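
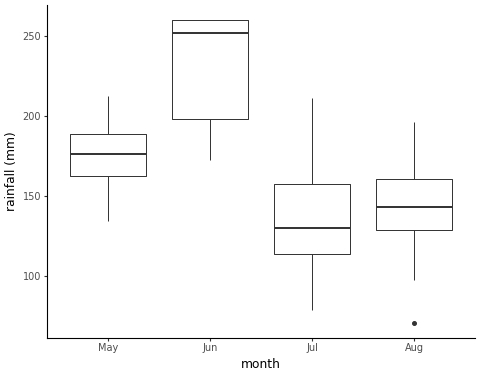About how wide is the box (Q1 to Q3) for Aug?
Q3 ≈ 160, Q1 ≈ 130; IQR ≈ 30.

≈ 30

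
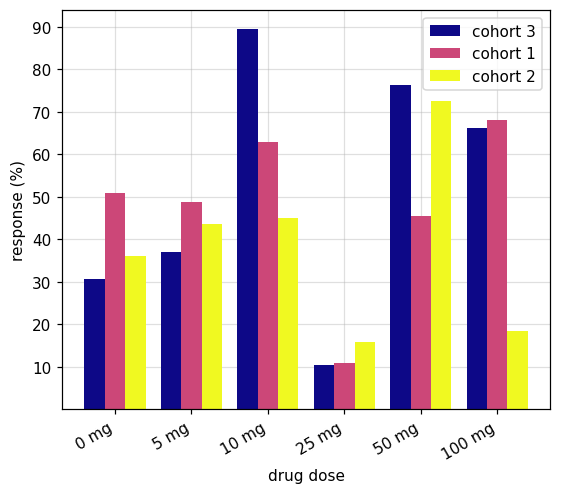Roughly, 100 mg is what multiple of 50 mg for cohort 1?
≈ 1.4×

100 mg ≈ 70, 50 mg ≈ 50; 70/50 ≈ 1.4.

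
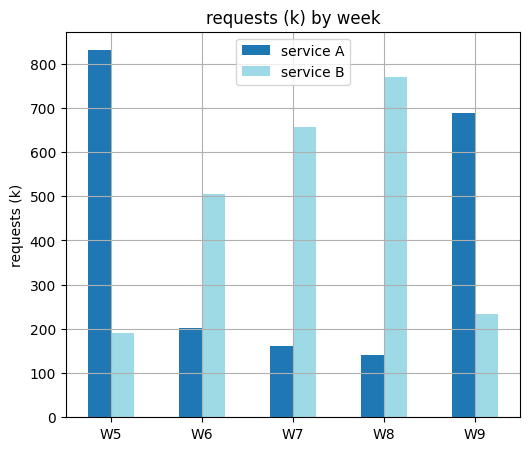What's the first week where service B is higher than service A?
W6

W5: service B ≈ 200 vs service A ≈ 800 (not yet); W6: service B ≈ 500 vs service A ≈ 200 (first crossover).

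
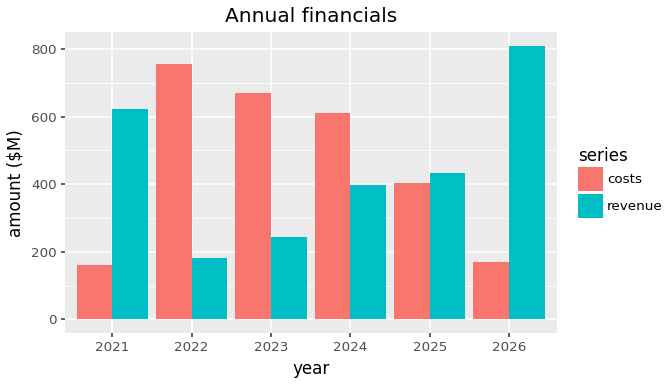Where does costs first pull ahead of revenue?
2022

2021: costs ≈ 200 vs revenue ≈ 600 (not yet); 2022: costs ≈ 800 vs revenue ≈ 200 (first crossover).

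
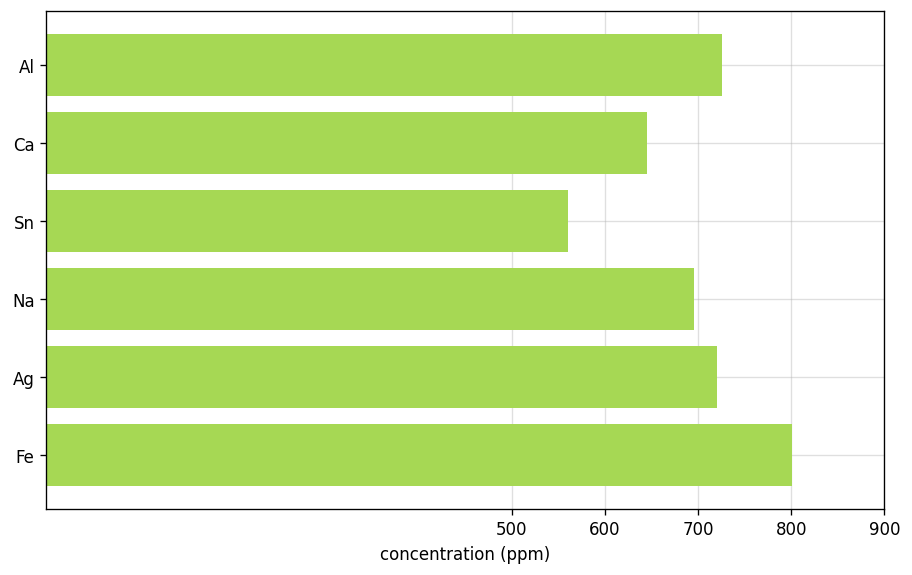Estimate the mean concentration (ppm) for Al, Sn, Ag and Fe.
≈ 700

(700 + 600 + 700 + 800) / 4 ≈ 700.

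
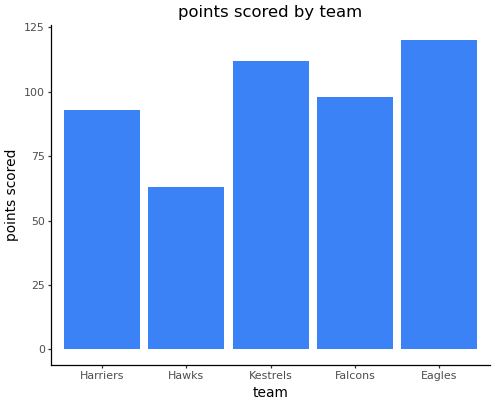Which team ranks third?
Top 4: Eagles ≈ 120, Kestrels ≈ 110, Falcons ≈ 100, Harriers ≈ 90.

Falcons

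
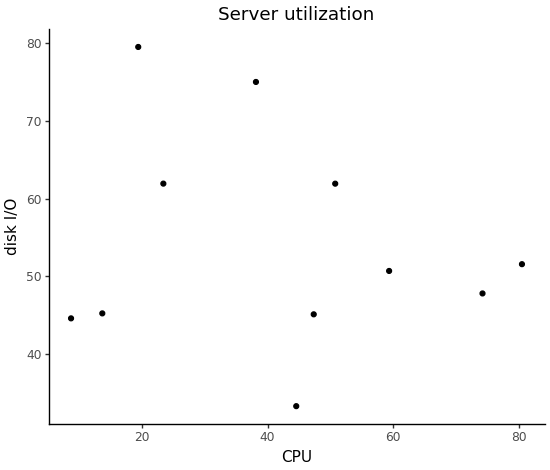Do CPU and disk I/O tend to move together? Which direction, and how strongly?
Points are roughly uncorrelated; weak (|r| ≈ 0.2).

no clear correlation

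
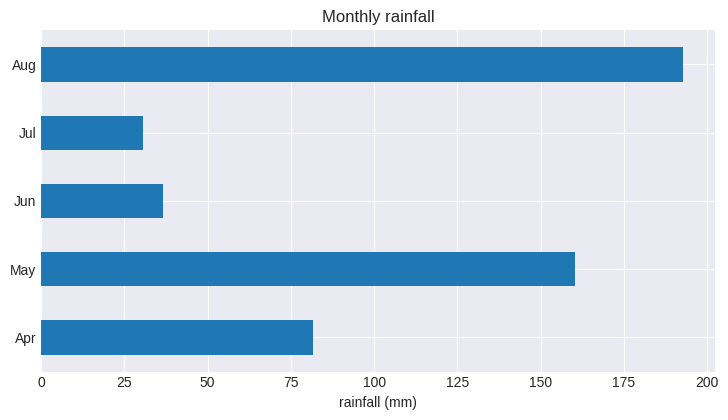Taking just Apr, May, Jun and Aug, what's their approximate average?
(80 + 160 + 40 + 200) / 4 ≈ 120.

≈ 120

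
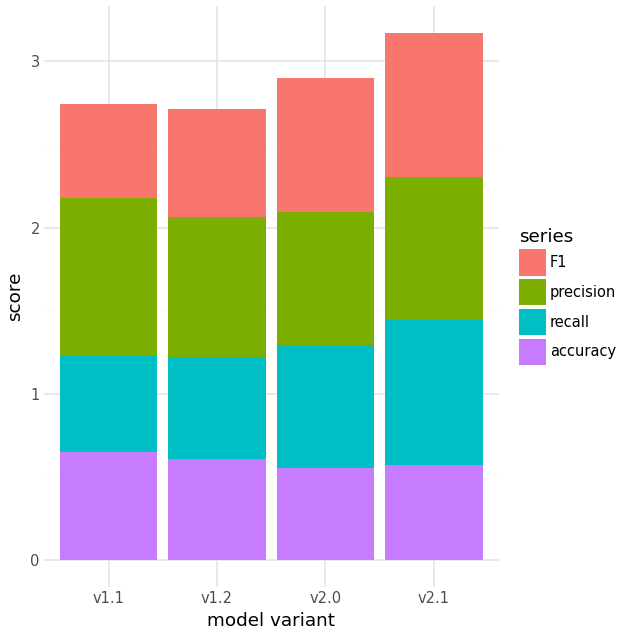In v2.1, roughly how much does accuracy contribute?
≈ 0.5

accuracy top ≈ 0.5, bottom ≈ 0.0; segment ≈ 0.5.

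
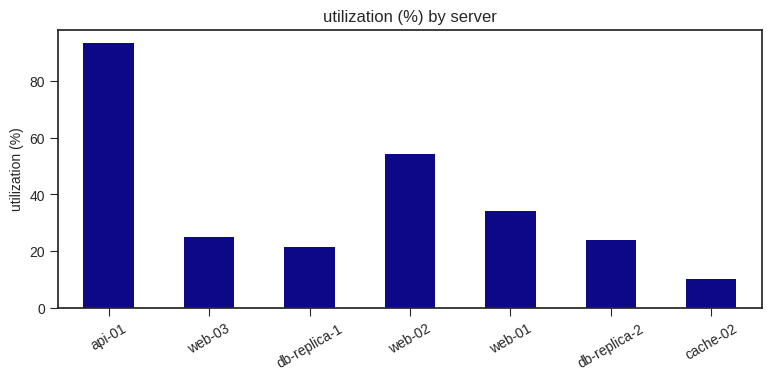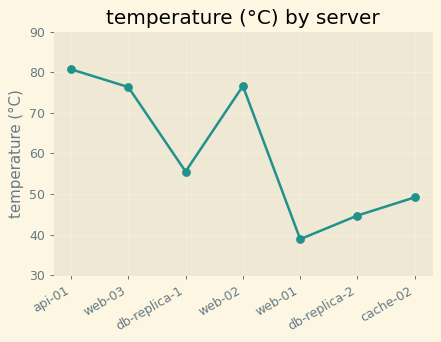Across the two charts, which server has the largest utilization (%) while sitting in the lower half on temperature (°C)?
web-01

Chart 2 median temperature (°C) ≈ 60; below-median servers: web-01, db-replica-2, cache-02. Among those, web-01 has the highest utilization (%) (≈ 30).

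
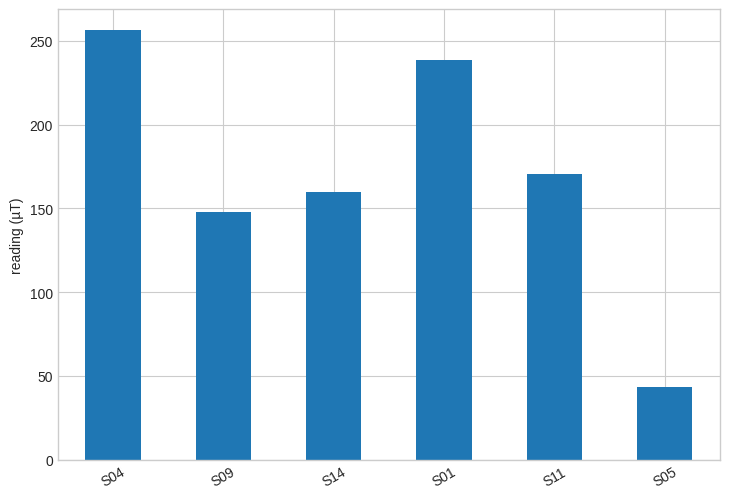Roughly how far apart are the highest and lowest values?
Max S04 ≈ 250, min S05 ≈ 50; range ≈ 200.

≈ 200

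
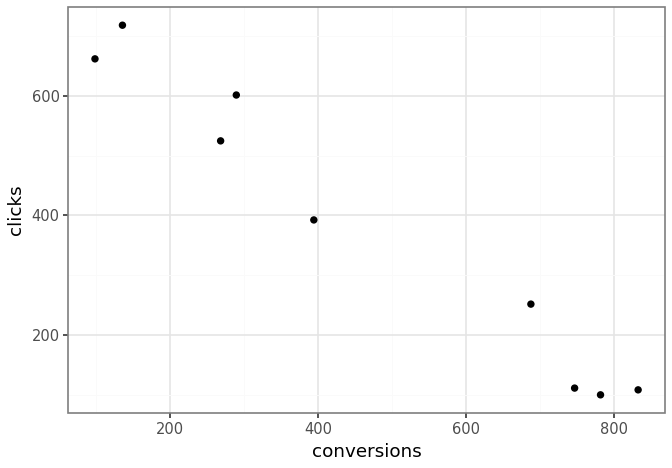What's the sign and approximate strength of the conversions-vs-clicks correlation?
Points are negatively correlated; strong (|r| ≈ 1.0).

negative, strong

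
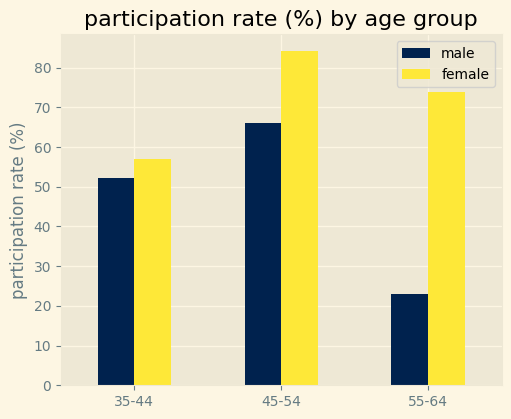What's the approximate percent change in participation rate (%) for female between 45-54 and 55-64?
≈ -12.5%

45-54 ≈ 80, 55-64 ≈ 70; (70 − 80) / 80 ≈ -12.5%.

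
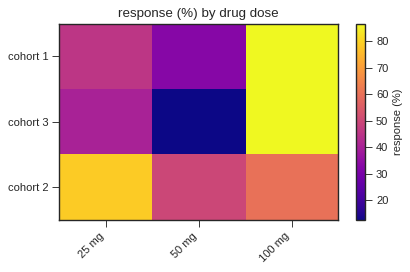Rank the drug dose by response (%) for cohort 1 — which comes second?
Top 3 for cohort 1: 100 mg ≈ 90, 25 mg ≈ 50, 50 mg ≈ 30.

25 mg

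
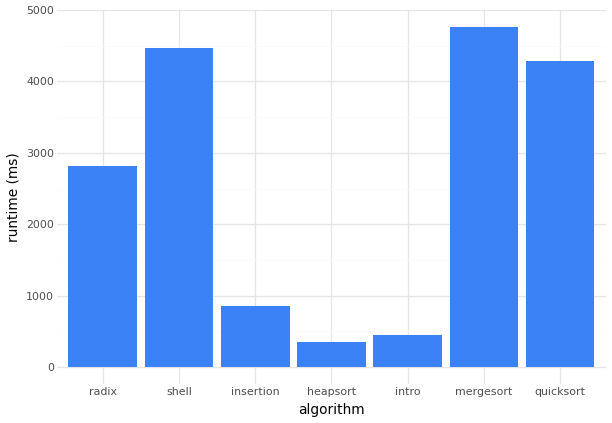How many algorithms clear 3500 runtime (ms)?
3

Above 3500: shell, mergesort, quicksort.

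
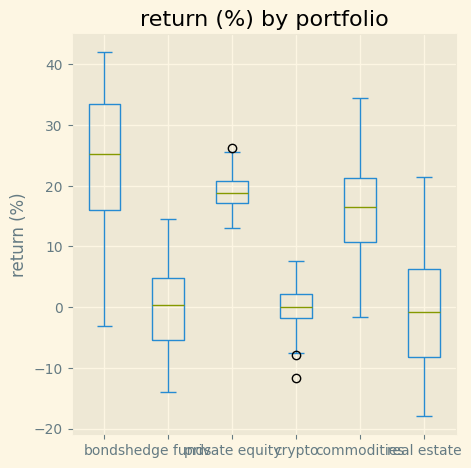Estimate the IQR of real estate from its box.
≈ 15

Q3 ≈ 5, Q1 ≈ -10; IQR ≈ 15.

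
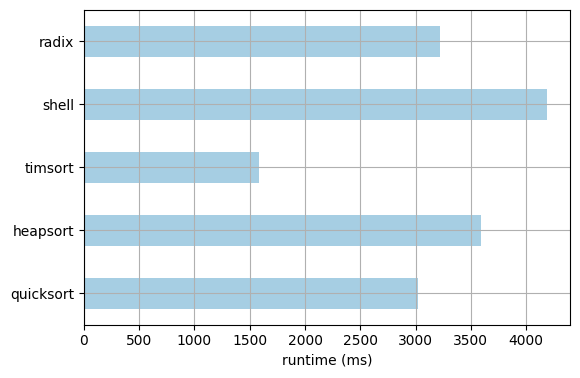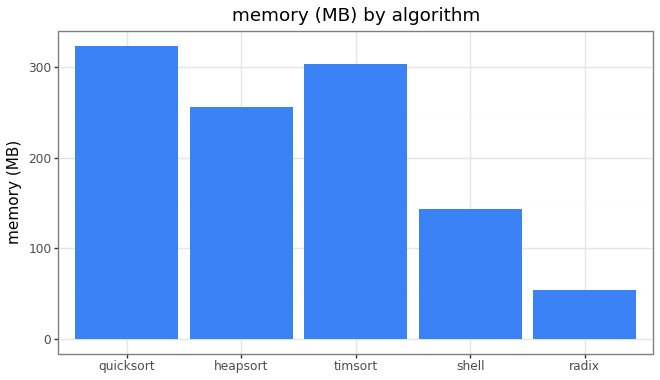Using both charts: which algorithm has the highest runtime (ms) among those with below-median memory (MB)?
Chart 2 median memory (MB) ≈ 250; below-median algorithms: shell, radix. Among those, shell has the highest runtime (ms) (≈ 4000).

shell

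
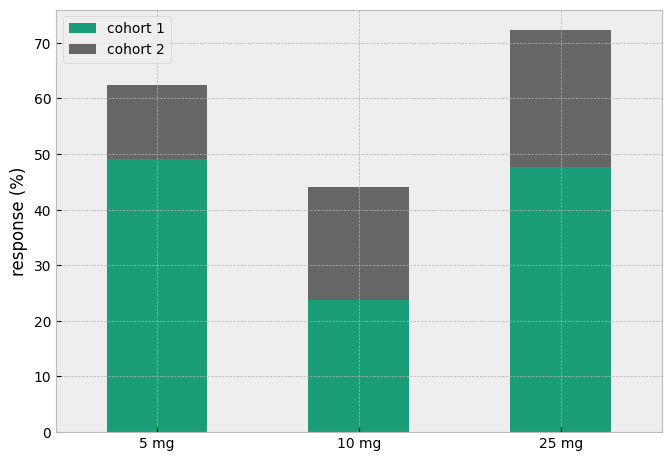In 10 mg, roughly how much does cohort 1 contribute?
≈ 20

cohort 1 top ≈ 20, bottom ≈ 0; segment ≈ 20.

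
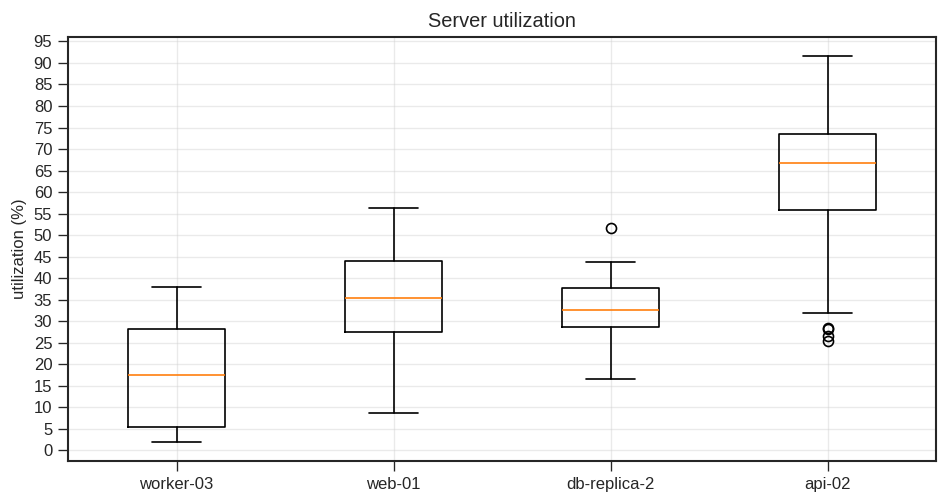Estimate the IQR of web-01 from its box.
Q3 ≈ 45, Q1 ≈ 30; IQR ≈ 15.

≈ 15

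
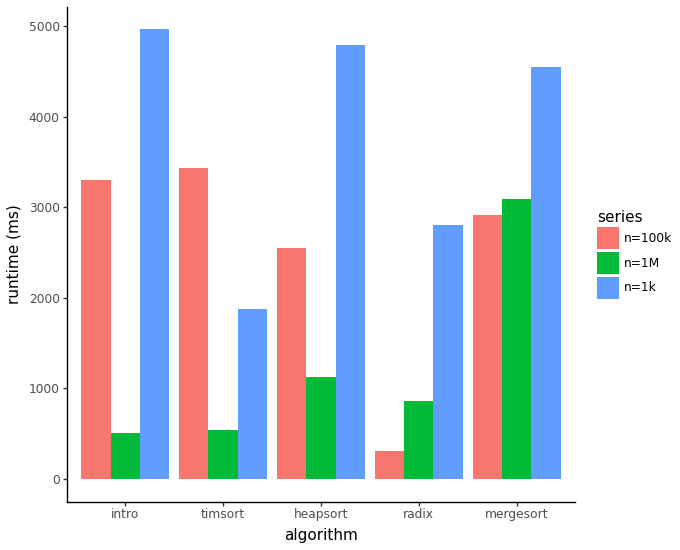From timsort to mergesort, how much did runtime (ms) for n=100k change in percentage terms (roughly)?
timsort ≈ 3500, mergesort ≈ 3000; (3000 − 3500) / 3500 ≈ -14.3%.

≈ -14.3%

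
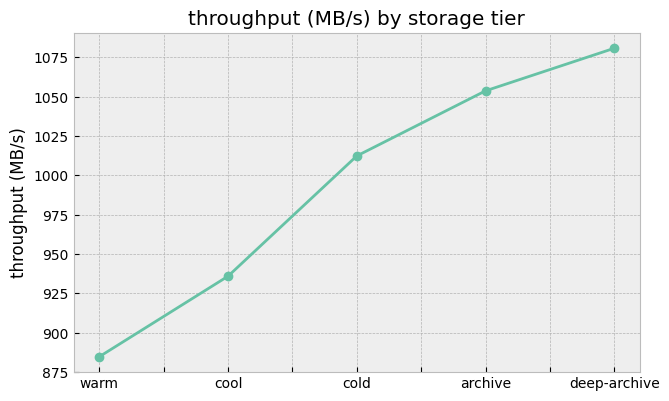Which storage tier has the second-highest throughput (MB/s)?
Top 3: deep-archive ≈ 1080, archive ≈ 1060, cold ≈ 1020.

archive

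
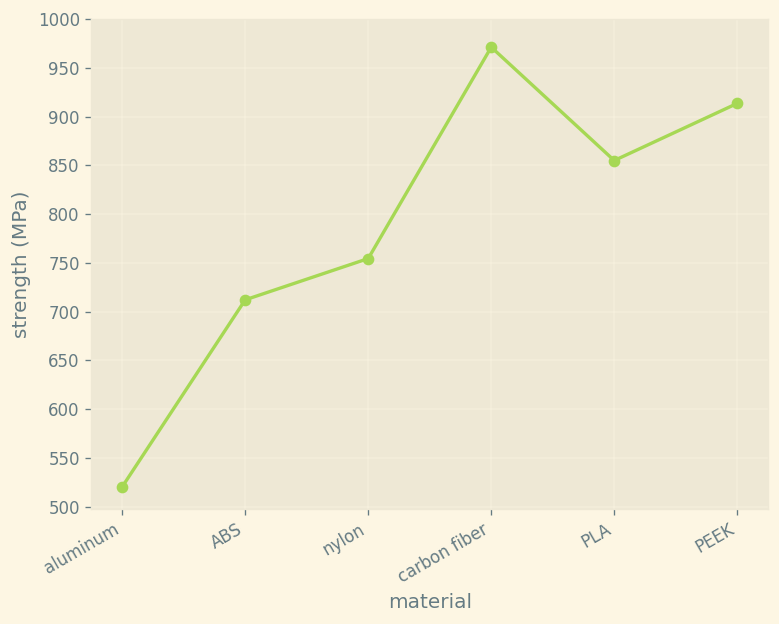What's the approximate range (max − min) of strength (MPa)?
≈ 450

Max carbon fiber ≈ 950, min aluminum ≈ 500; range ≈ 450.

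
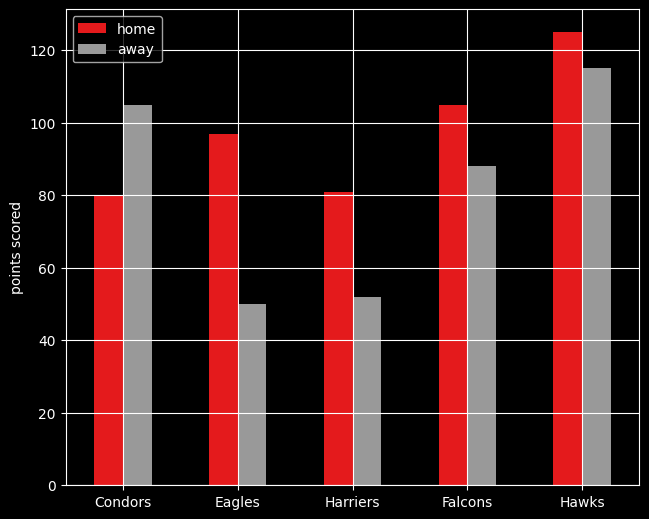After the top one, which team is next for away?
Condors

Top 3 for away: Hawks ≈ 120, Condors ≈ 100, Falcons ≈ 80.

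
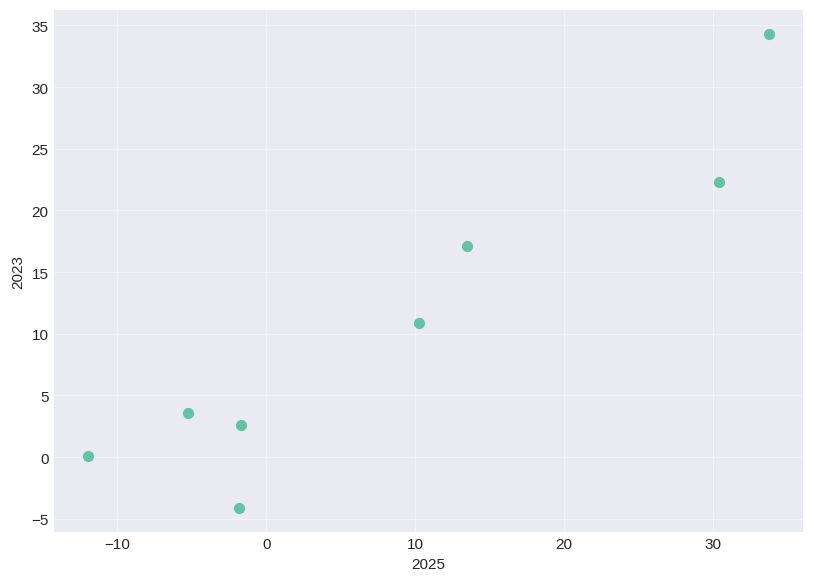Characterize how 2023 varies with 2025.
positive, strong

Points are positively correlated; strong (|r| ≈ 0.9).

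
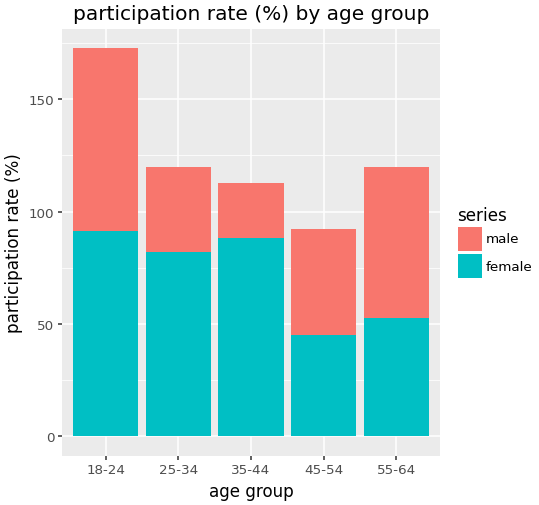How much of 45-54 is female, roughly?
≈ 40

female top ≈ 40, bottom ≈ 0; segment ≈ 40.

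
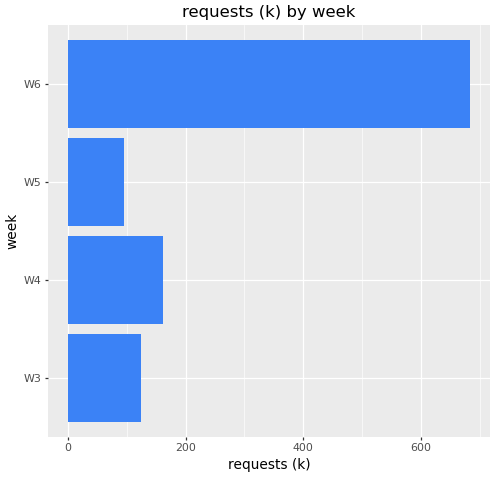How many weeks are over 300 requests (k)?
1

Above 300: W6.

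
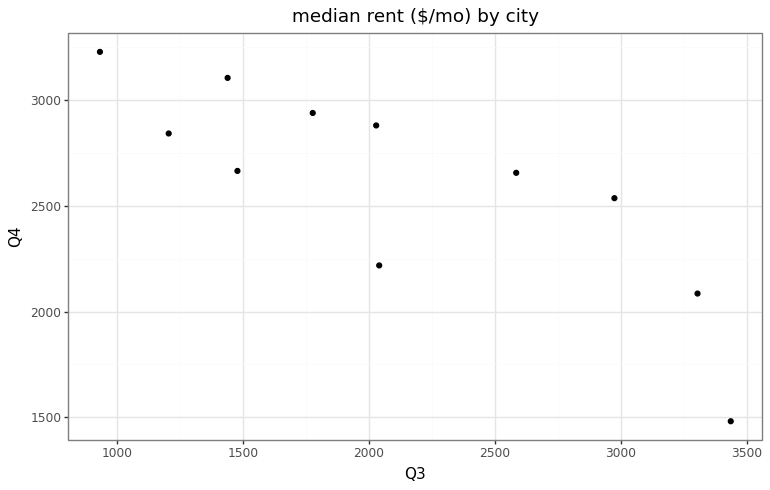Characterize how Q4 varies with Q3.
negative, strong

Points are negatively correlated; strong (|r| ≈ 0.8).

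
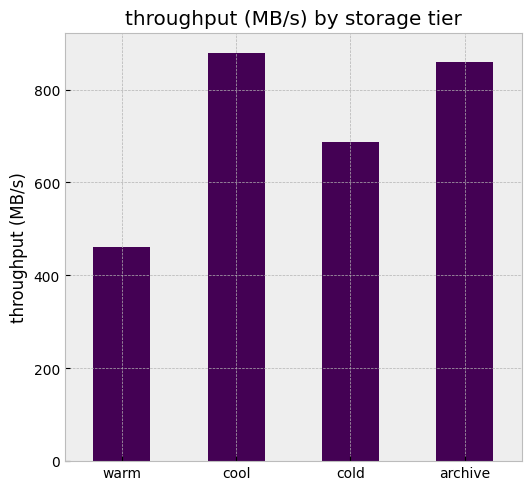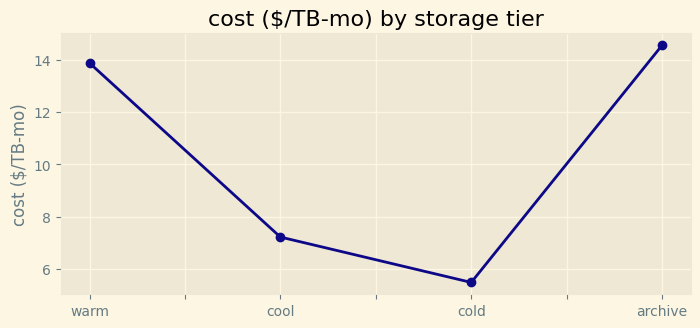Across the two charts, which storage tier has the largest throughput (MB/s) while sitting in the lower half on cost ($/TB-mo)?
cool

Chart 2 median cost ($/TB-mo) ≈ 10; below-median storage tiers: cool, cold. Among those, cool has the highest throughput (MB/s) (≈ 900).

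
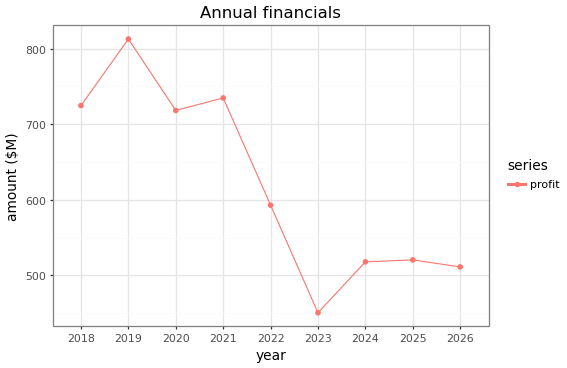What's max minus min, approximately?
≈ 350

Max 2019 ≈ 800, min 2023 ≈ 450; range ≈ 350.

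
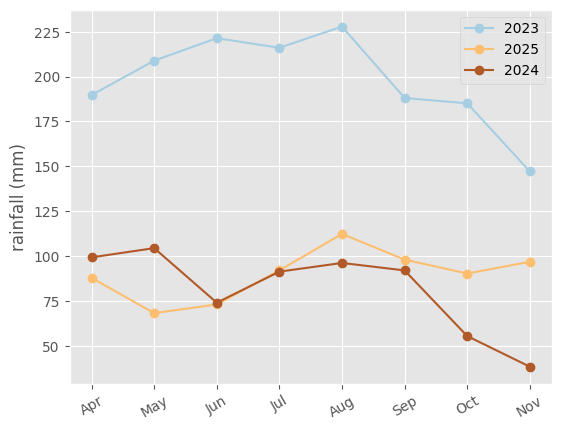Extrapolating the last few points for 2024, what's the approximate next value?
≈ 10

Last three: 100, 60, 40 → slope ≈ -30/step → next ≈ 10.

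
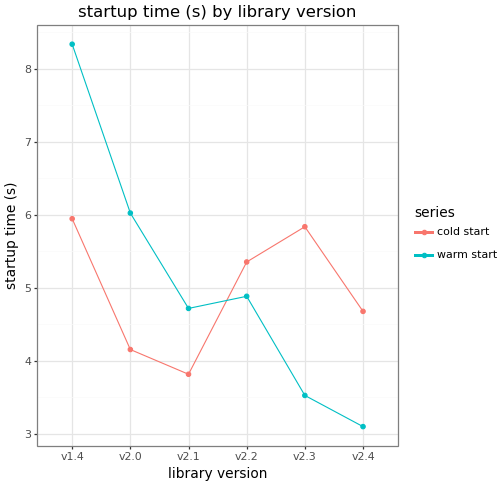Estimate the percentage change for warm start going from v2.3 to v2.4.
≈ -14.3%

v2.3 ≈ 3.5, v2.4 ≈ 3.0; (3.0 − 3.5) / 3.5 ≈ -14.3%.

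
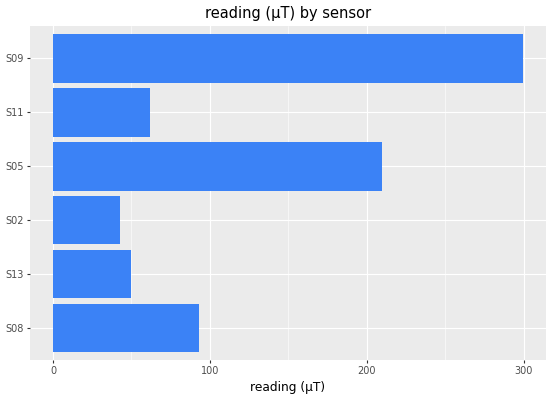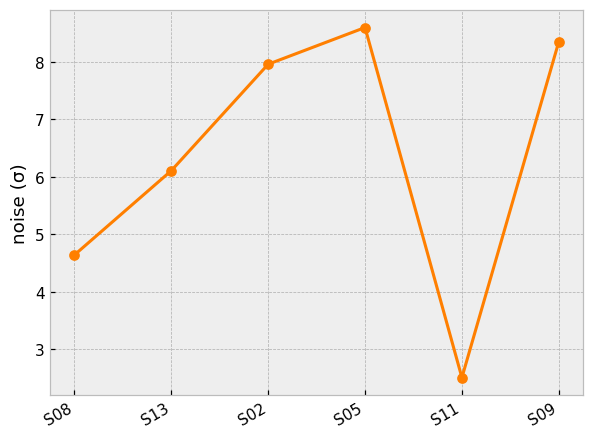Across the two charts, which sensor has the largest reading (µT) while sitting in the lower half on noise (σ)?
Chart 2 median noise (σ) ≈ 7; below-median sensors: S08, S13, S11. Among those, S08 has the highest reading (µT) (≈ 100).

S08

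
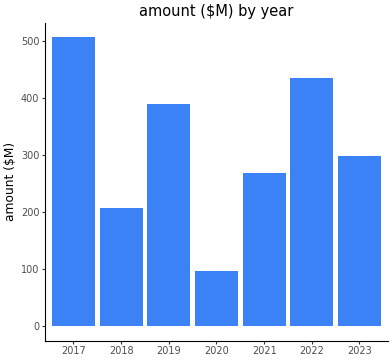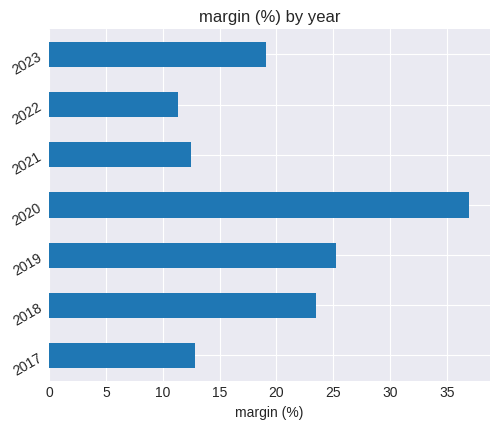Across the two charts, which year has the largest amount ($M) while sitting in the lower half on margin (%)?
Chart 2 median margin (%) ≈ 20; below-median years: 2017, 2021, 2022. Among those, 2017 has the highest amount ($M) (≈ 500).

2017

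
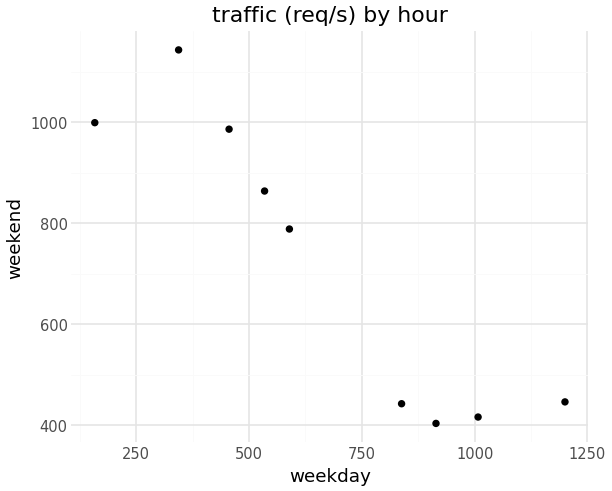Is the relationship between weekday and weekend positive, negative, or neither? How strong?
Points are negatively correlated; strong (|r| ≈ 0.9).

negative, strong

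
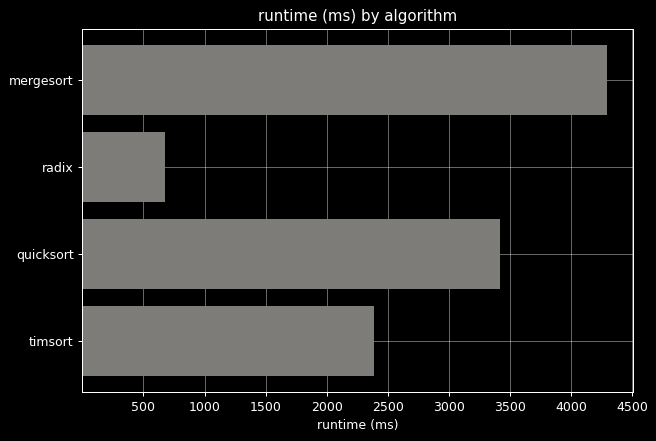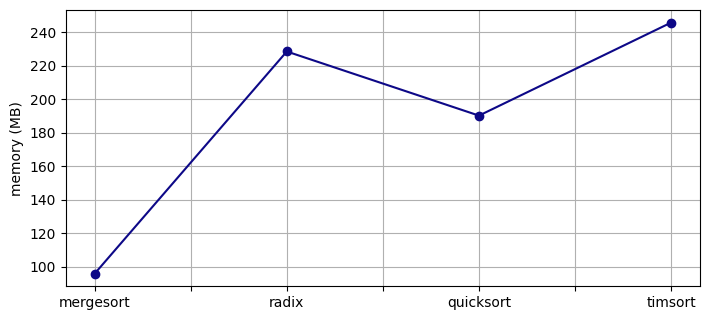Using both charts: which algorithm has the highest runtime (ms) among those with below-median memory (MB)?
mergesort

Chart 2 median memory (MB) ≈ 200; below-median algorithms: mergesort, quicksort. Among those, mergesort has the highest runtime (ms) (≈ 4500).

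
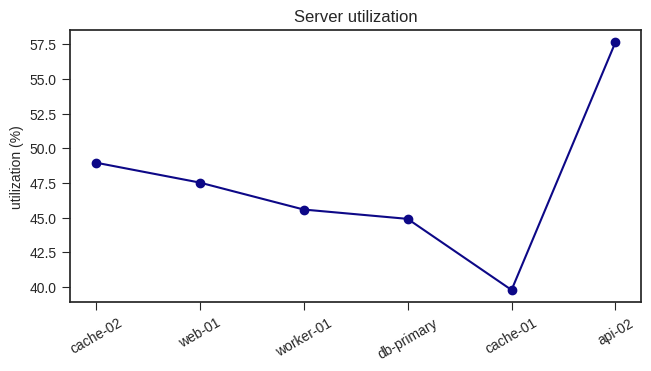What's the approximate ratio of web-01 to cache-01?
≈ 1.2×

web-01 ≈ 48, cache-01 ≈ 40; 48/40 ≈ 1.2.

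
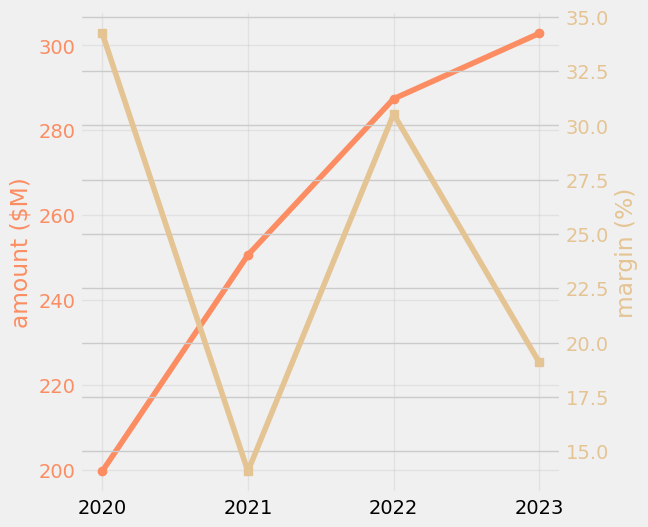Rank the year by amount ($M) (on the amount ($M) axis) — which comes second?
2022

Top 3 (on the amount ($M) axis): 2023 ≈ 300, 2022 ≈ 290, 2021 ≈ 250.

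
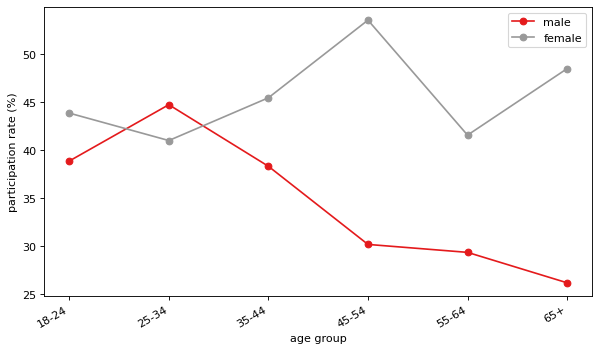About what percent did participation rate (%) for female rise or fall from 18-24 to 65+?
≈ +11.1%

18-24 ≈ 45, 65+ ≈ 50; (50 − 45) / 45 ≈ +11.1%.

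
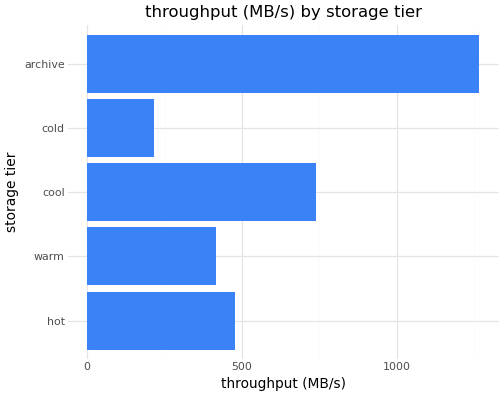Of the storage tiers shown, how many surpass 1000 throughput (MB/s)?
1

Above 1000: archive.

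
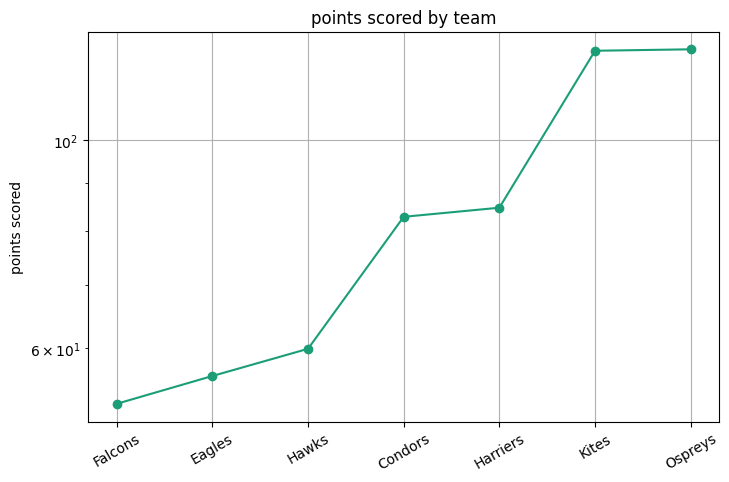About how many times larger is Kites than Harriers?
≈ 1.5×

Kites ≈ 120, Harriers ≈ 80; 120/80 ≈ 1.5.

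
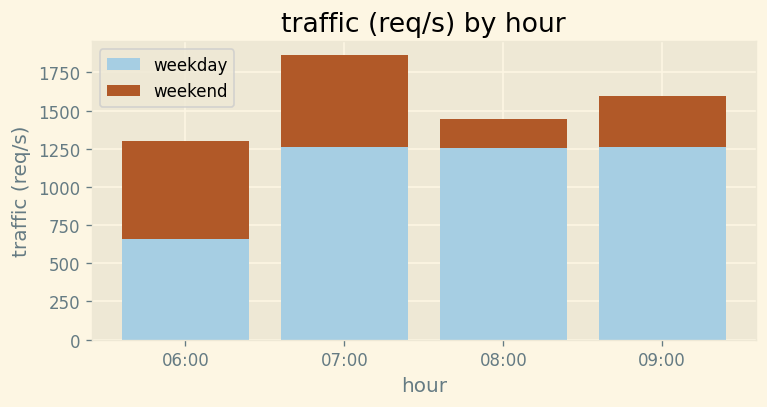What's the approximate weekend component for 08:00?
weekend top ≈ 1400, bottom ≈ 1200; segment ≈ 200.

≈ 200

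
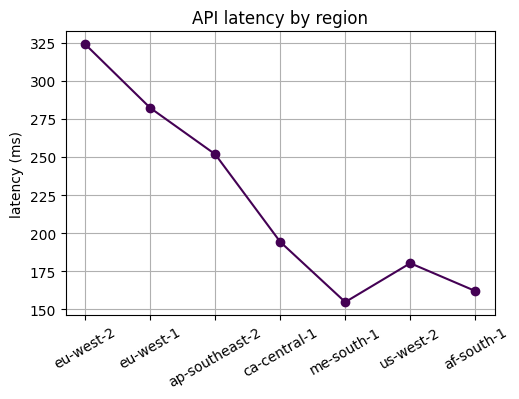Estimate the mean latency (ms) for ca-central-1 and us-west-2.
(200 + 180) / 2 ≈ 190.

≈ 190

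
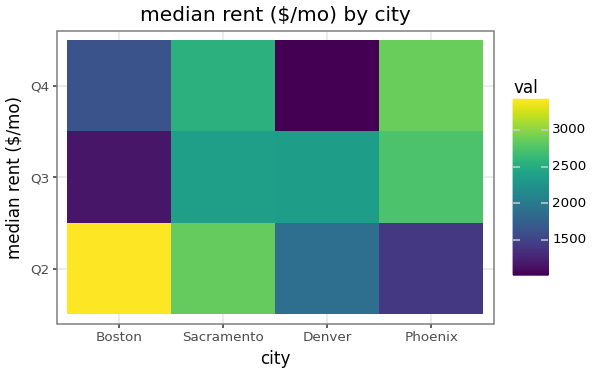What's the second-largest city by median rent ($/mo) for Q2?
Top 3 for Q2: Boston ≈ 3500, Sacramento ≈ 3000, Denver ≈ 2000.

Sacramento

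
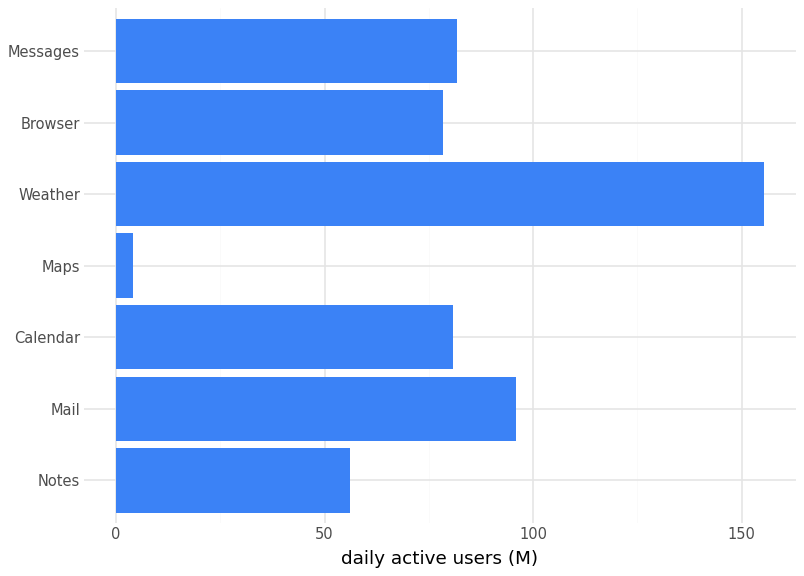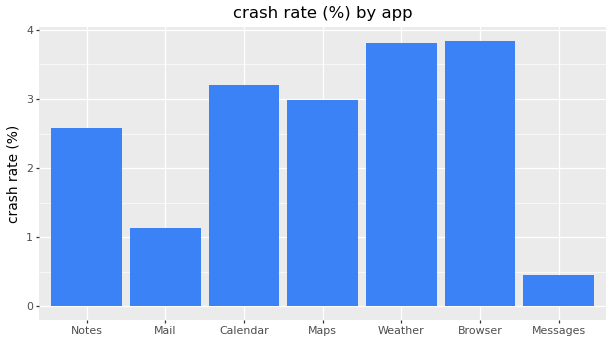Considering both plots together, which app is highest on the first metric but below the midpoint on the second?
Mail

Chart 2 median crash rate (%) ≈ 3; below-median apps: Notes, Mail, Messages. Among those, Mail has the highest daily active users (M) (≈ 100).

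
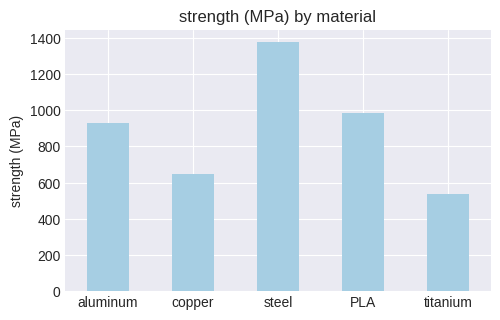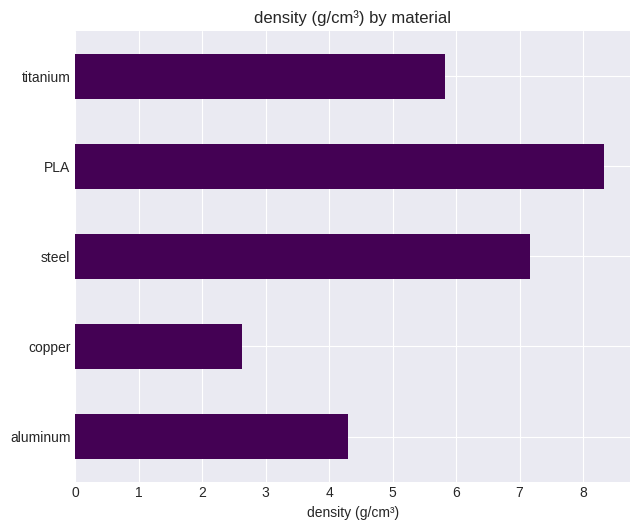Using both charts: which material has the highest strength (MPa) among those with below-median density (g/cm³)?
aluminum

Chart 2 median density (g/cm³) ≈ 6; below-median materials: aluminum, copper. Among those, aluminum has the highest strength (MPa) (≈ 1000).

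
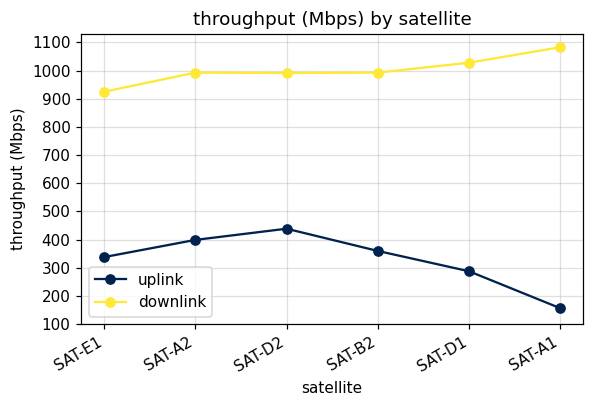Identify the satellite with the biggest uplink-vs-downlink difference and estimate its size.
SAT-A1: uplink ≈ 200, downlink ≈ 1100 → gap ≈ 900. Next-largest (SAT-D1) is only ≈ 700.

SAT-A1, ≈ 900 Mbps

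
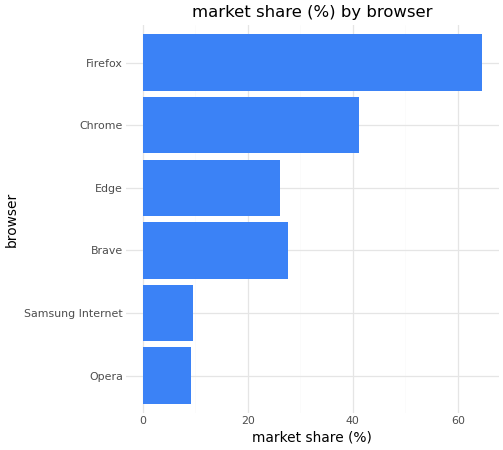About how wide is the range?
Max Firefox ≈ 60, min Opera ≈ 10; range ≈ 50.

≈ 50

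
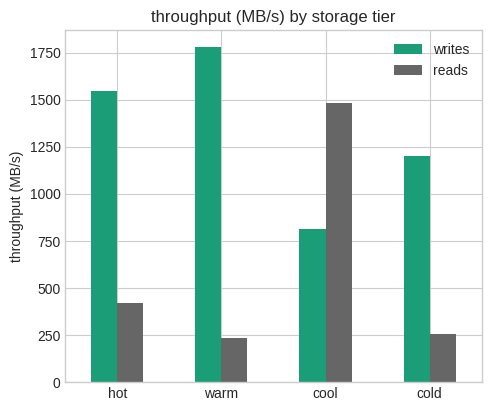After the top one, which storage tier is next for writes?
hot

Top 3 for writes: warm ≈ 1800, hot ≈ 1600, cold ≈ 1200.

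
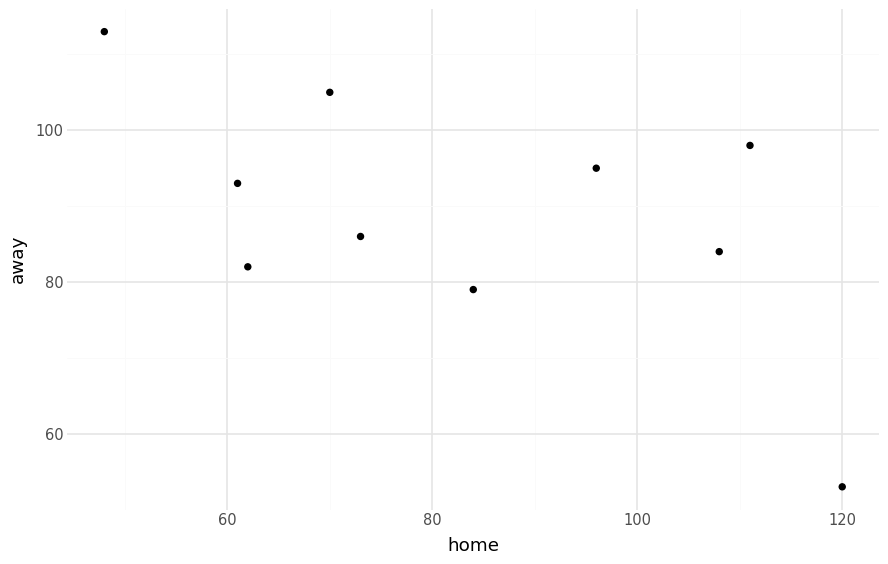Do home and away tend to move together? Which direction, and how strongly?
Points are negatively correlated; moderate (|r| ≈ 0.6).

negative, moderate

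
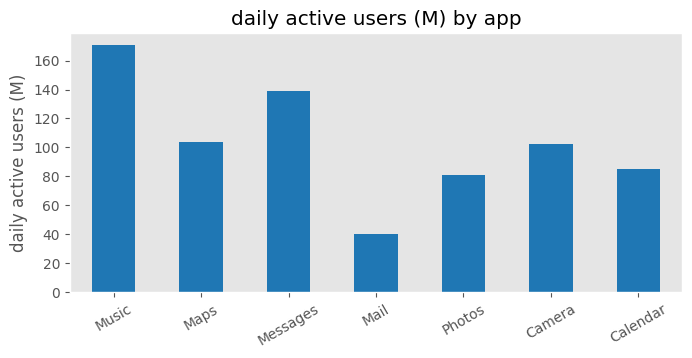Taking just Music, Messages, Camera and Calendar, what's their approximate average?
(180 + 140 + 100 + 80) / 4 ≈ 125.

≈ 125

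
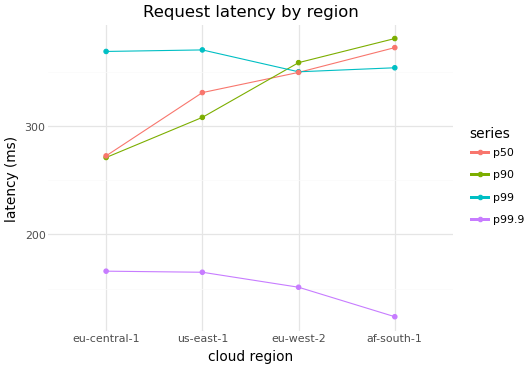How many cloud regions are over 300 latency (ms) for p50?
Above 300: us-east-1, eu-west-2, af-south-1.

3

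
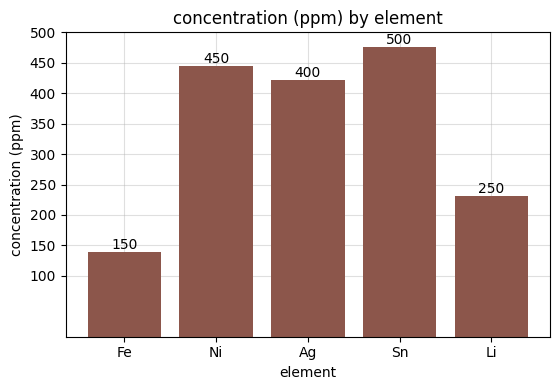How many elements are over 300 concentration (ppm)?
3

Above 300: Ni, Ag, Sn.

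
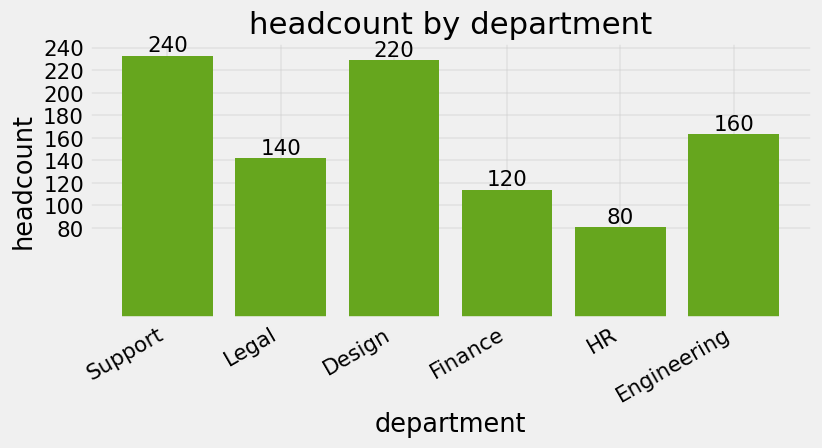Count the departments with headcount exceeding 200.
Above 200: Support, Design.

2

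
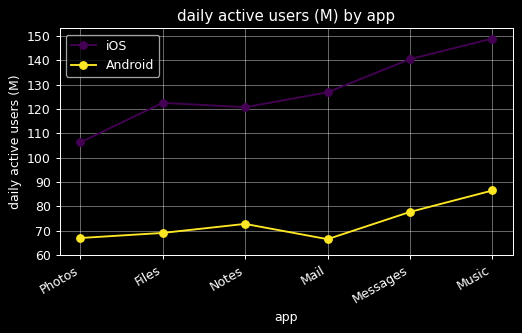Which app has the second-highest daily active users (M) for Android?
Messages

Top 3 for Android: Music ≈ 90, Messages ≈ 80, Notes ≈ 70.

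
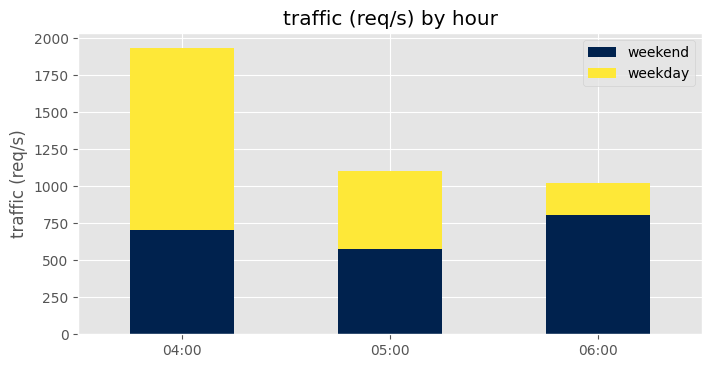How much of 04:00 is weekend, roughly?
weekend top ≈ 800, bottom ≈ 0; segment ≈ 800.

≈ 800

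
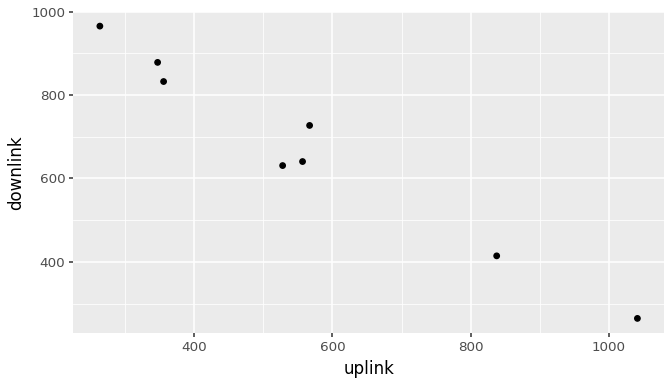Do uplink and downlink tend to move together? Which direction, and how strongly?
negative, strong

Points are negatively correlated; strong (|r| ≈ 1.0).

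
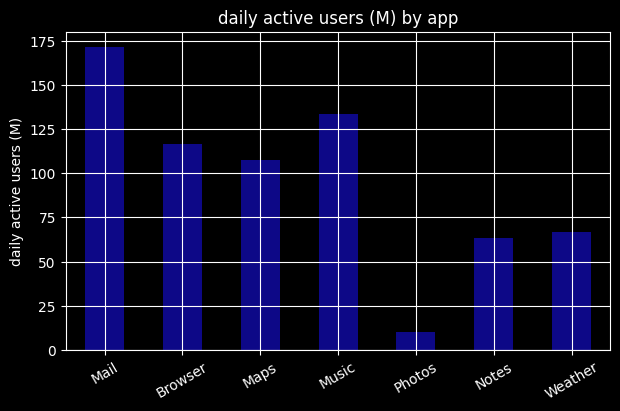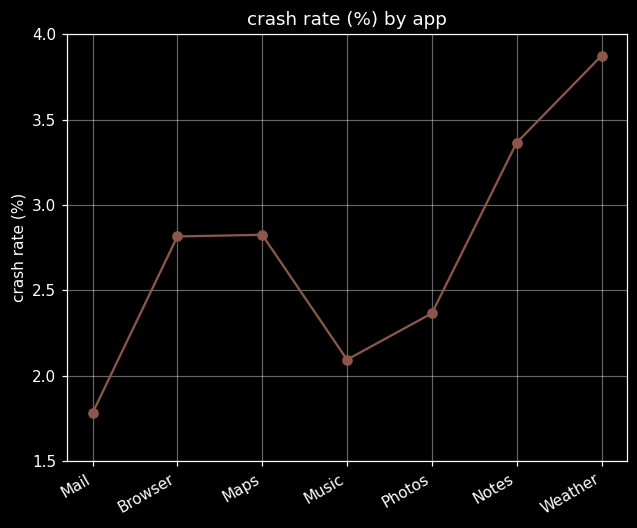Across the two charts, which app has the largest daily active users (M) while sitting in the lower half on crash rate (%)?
Chart 2 median crash rate (%) ≈ 3; below-median apps: Mail, Music, Photos. Among those, Mail has the highest daily active users (M) (≈ 180).

Mail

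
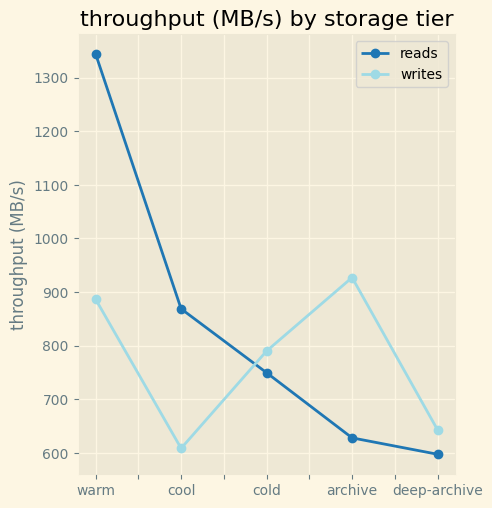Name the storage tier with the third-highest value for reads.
cold

Top 4 for reads: warm ≈ 1300, cool ≈ 900, cold ≈ 700, archive ≈ 600.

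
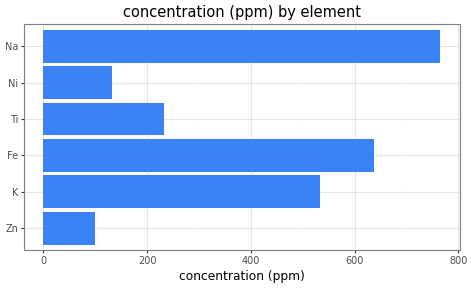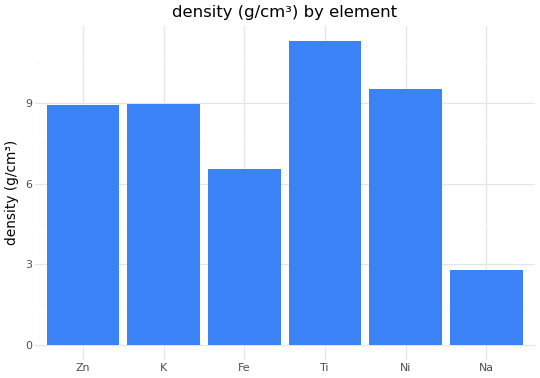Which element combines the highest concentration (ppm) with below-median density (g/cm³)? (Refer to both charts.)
Na

Chart 2 median density (g/cm³) ≈ 8; below-median elements: Zn, Fe, Na. Among those, Na has the highest concentration (ppm) (≈ 800).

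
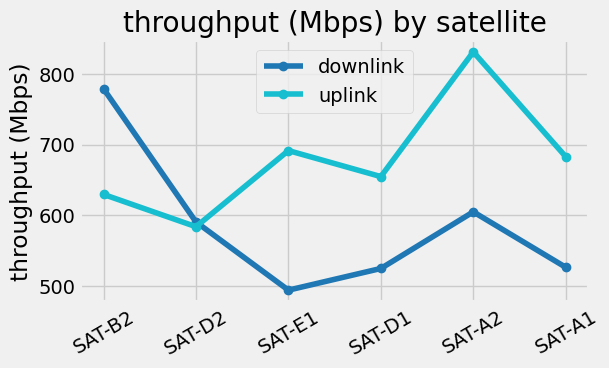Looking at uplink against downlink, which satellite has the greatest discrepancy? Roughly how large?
SAT-A2: uplink ≈ 850, downlink ≈ 600 → gap ≈ 250. Next-largest (SAT-E1) is only ≈ 200.

SAT-A2, ≈ 250 Mbps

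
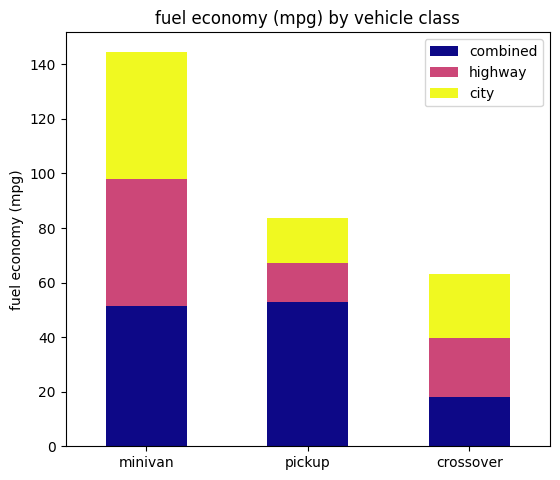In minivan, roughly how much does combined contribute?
combined top ≈ 60, bottom ≈ 0; segment ≈ 60.

≈ 60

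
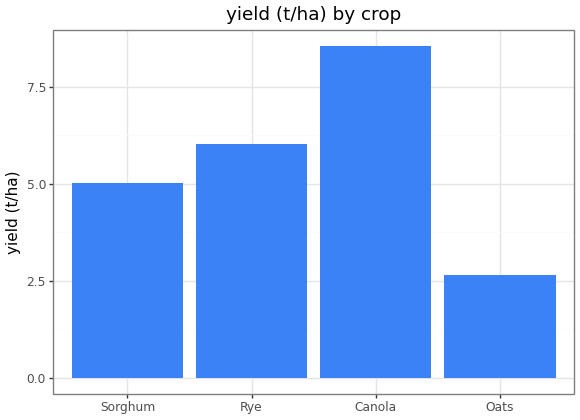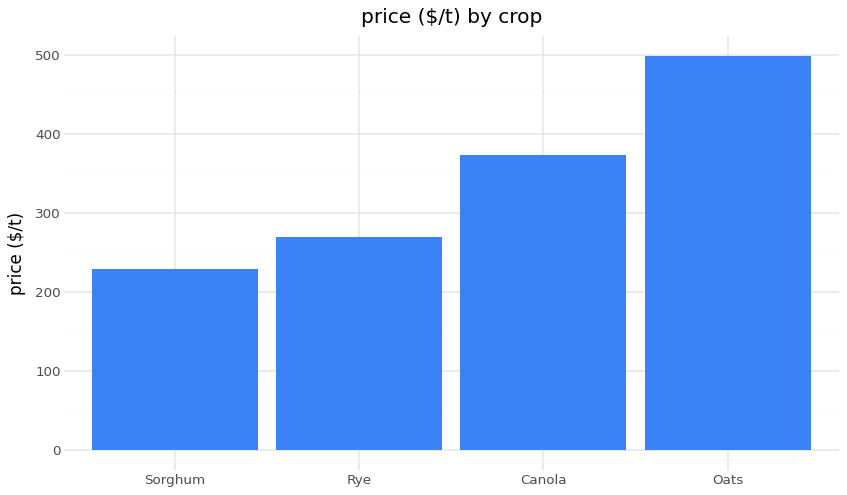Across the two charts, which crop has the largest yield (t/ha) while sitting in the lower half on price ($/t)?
Chart 2 median price ($/t) ≈ 300; below-median crops: Sorghum, Rye. Among those, Rye has the highest yield (t/ha) (≈ 6).

Rye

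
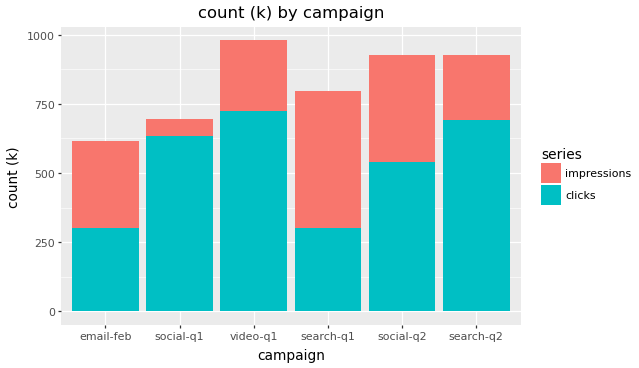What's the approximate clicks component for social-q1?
≈ 600

clicks top ≈ 600, bottom ≈ 0; segment ≈ 600.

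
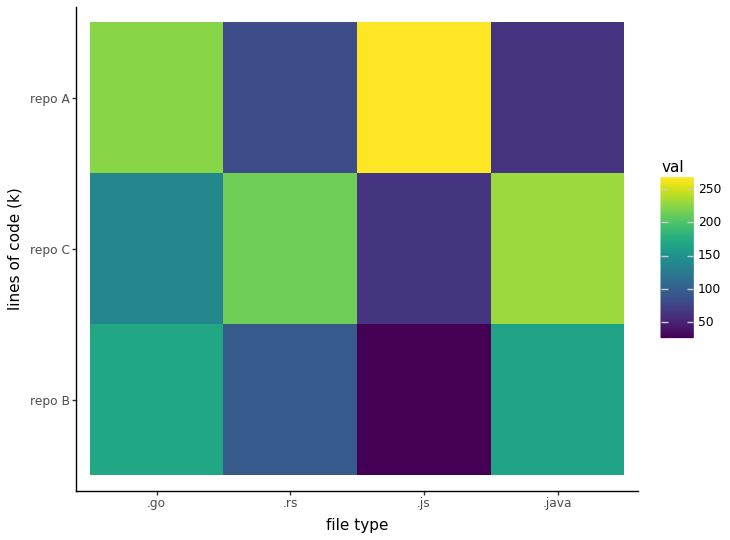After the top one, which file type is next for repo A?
.go

Top 3 for repo A: .js ≈ 275, .go ≈ 225, .rs ≈ 75.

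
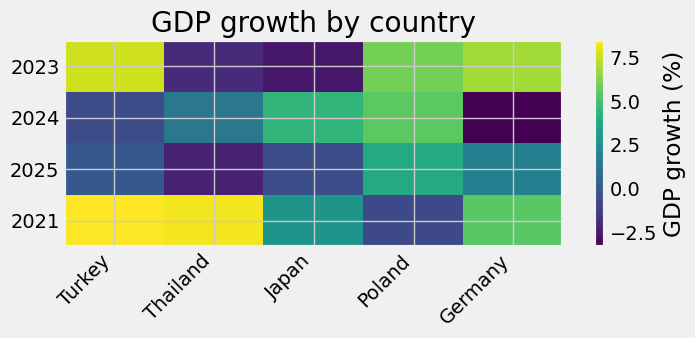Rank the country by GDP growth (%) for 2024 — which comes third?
Top 4 for 2024: Poland ≈ 6, Japan ≈ 4, Thailand ≈ 1, Turkey ≈ -1.

Thailand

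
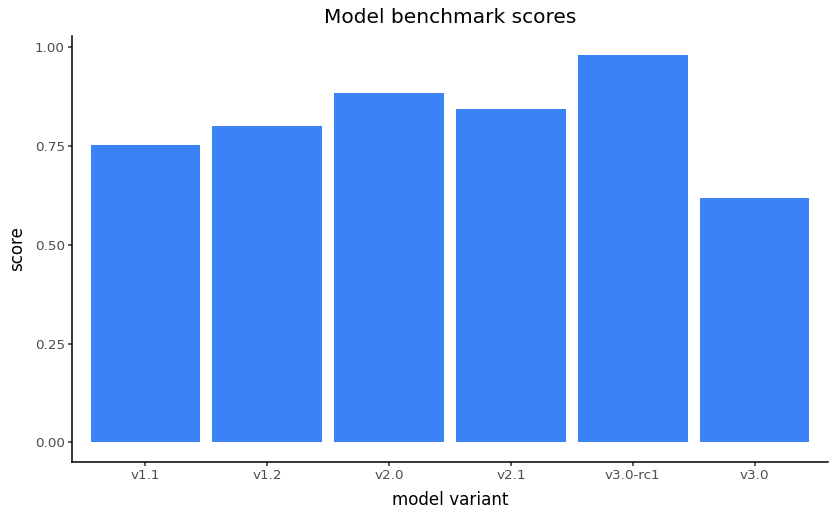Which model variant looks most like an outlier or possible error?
v3.0 ≈ 0.6; the rest sit between ≈ 0.8 and ≈ 1.0.

v3.0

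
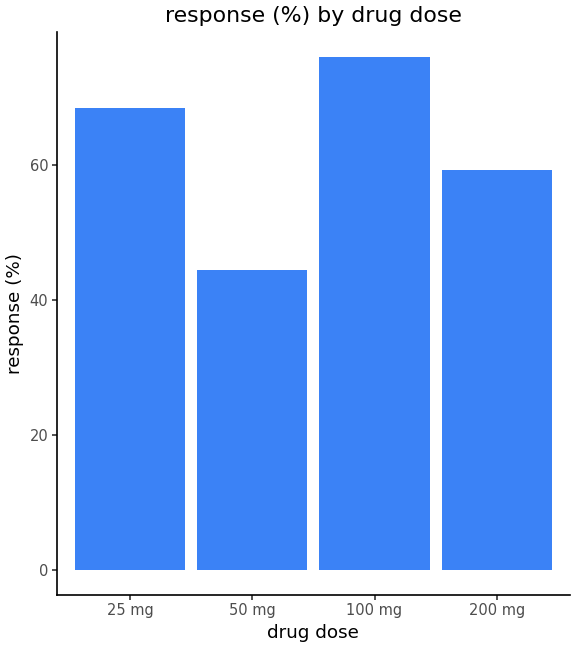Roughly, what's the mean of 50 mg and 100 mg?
(40 + 80) / 2 ≈ 60.

≈ 60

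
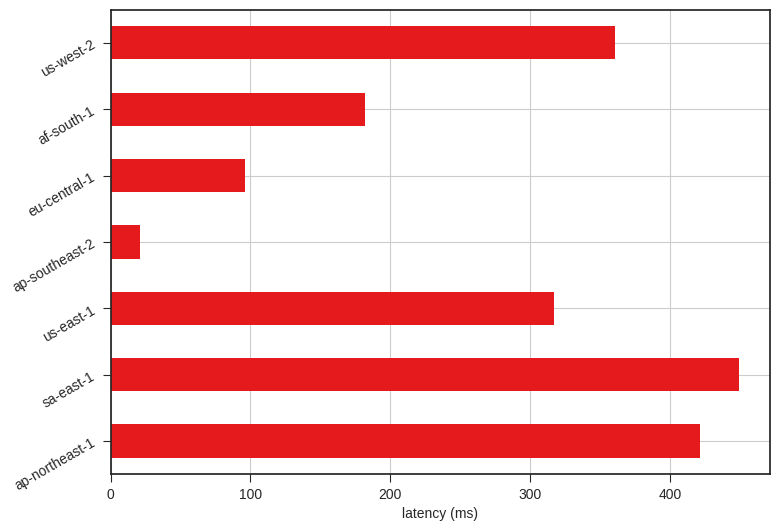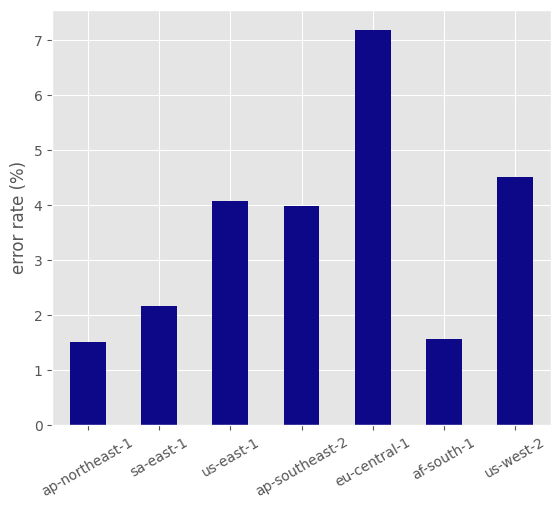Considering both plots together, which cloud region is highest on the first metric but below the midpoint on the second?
Chart 2 median error rate (%) ≈ 4; below-median cloud regions: ap-northeast-1, sa-east-1, af-south-1. Among those, sa-east-1 has the highest latency (ms) (≈ 450).

sa-east-1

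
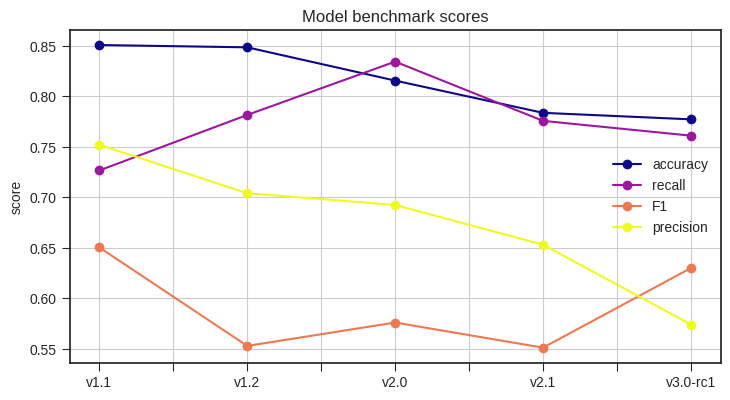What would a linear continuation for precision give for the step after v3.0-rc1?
≈ 0.475

Last three: 0.70, 0.65, 0.55 → slope ≈ -0.075/step → next ≈ 0.475.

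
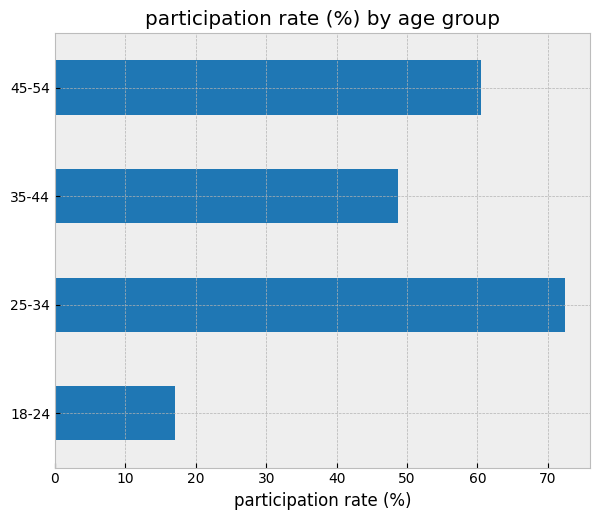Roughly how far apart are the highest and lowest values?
Max 25-34 ≈ 70, min 18-24 ≈ 20; range ≈ 50.

≈ 50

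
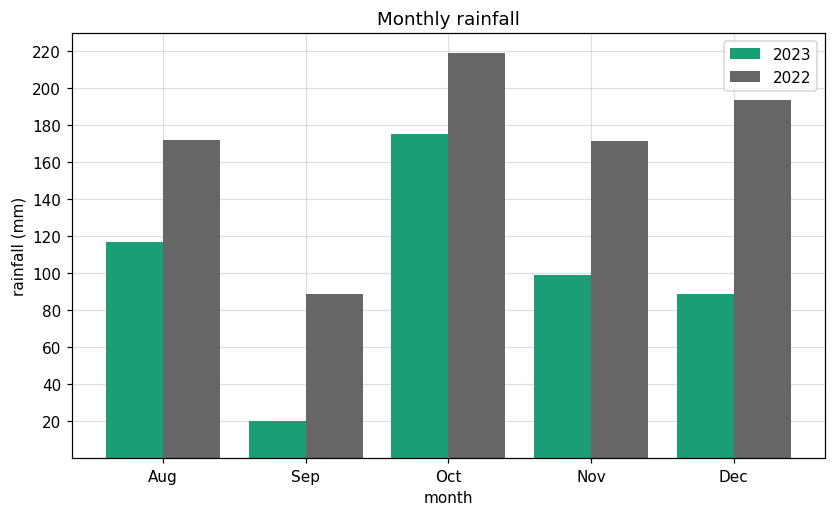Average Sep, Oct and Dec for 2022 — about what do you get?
≈ 167

(80 + 220 + 200) / 3 ≈ 167.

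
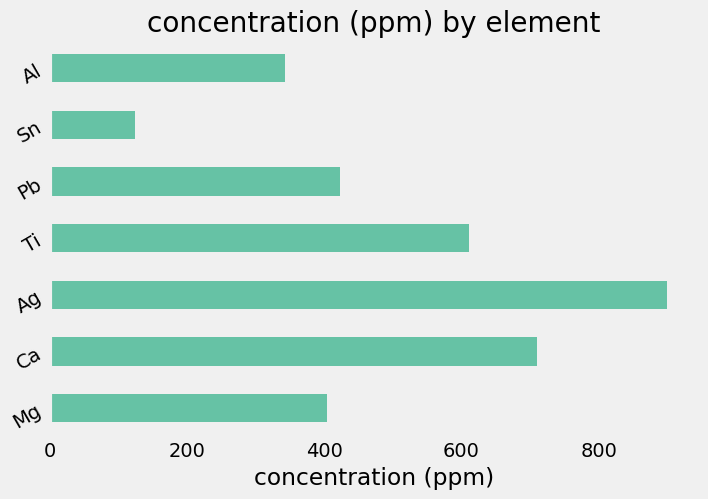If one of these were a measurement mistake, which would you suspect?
Ag

Ag ≈ 900; the rest sit between ≈ 100 and ≈ 700.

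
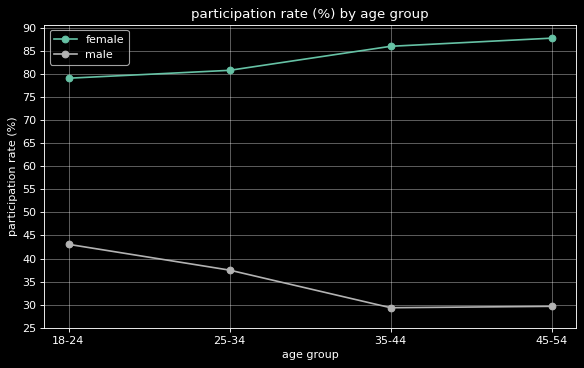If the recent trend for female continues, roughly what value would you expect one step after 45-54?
Last three: 80, 85, 90 → slope ≈ 5/step → next ≈ 95.

≈ 95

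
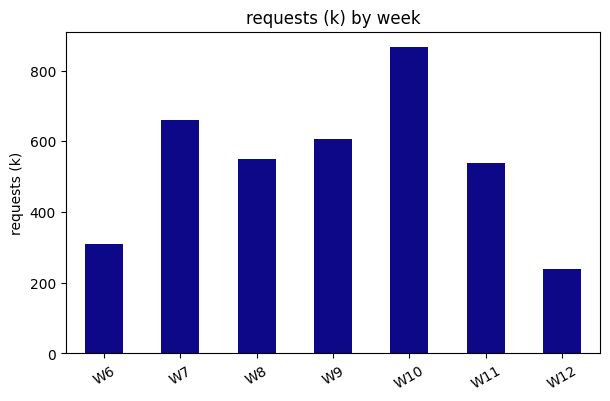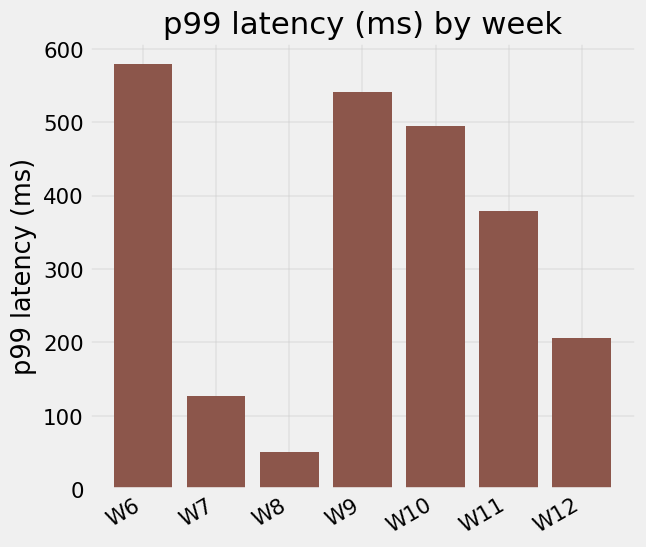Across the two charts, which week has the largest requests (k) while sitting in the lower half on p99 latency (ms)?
Chart 2 median p99 latency (ms) ≈ 400; below-median weeks: W7, W8, W12. Among those, W7 has the highest requests (k) (≈ 700).

W7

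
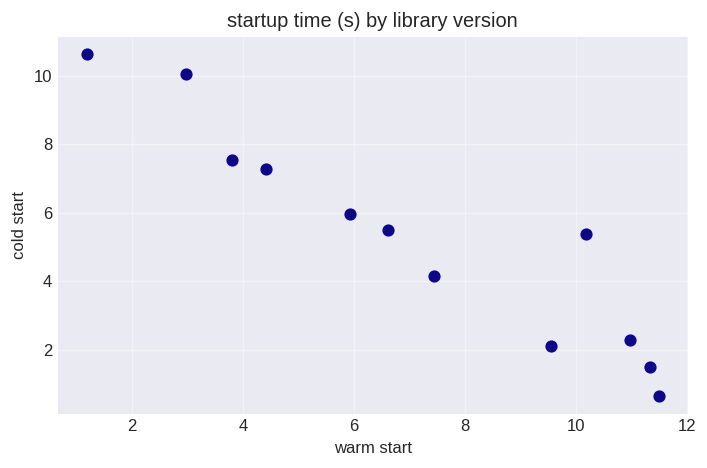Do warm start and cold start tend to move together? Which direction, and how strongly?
negative, strong

Points are negatively correlated; strong (|r| ≈ 0.9).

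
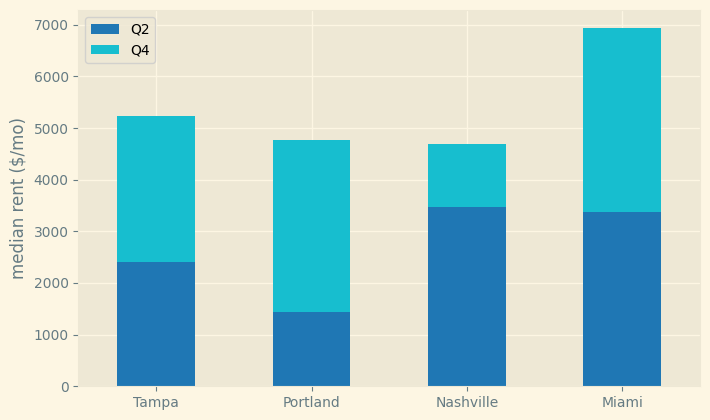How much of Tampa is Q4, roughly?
≈ 3000

Q4 top ≈ 5000, bottom ≈ 2000; segment ≈ 3000.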